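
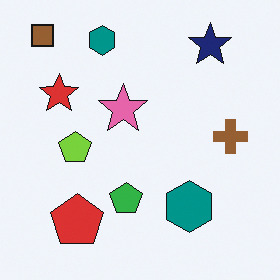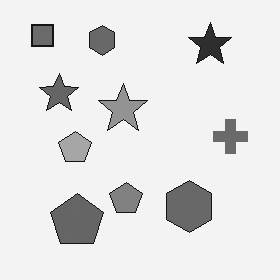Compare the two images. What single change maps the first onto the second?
The image was converted to grayscale.

All color is removed — every shape is now a shade of grey.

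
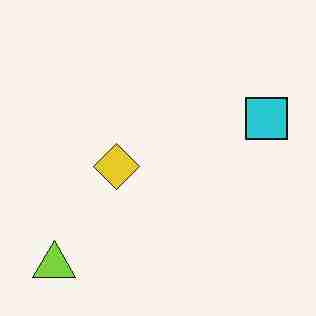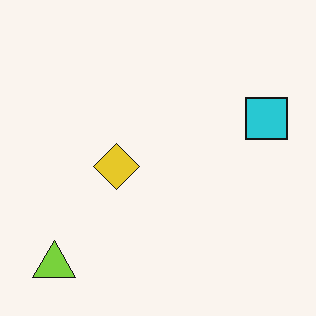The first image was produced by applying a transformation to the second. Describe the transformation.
The transformation is: degraded with heavy JPEG compression.

Blocky 8×8 compression artifacts appear around shape edges and the flat background shows ringing — characteristic JPEG degradation.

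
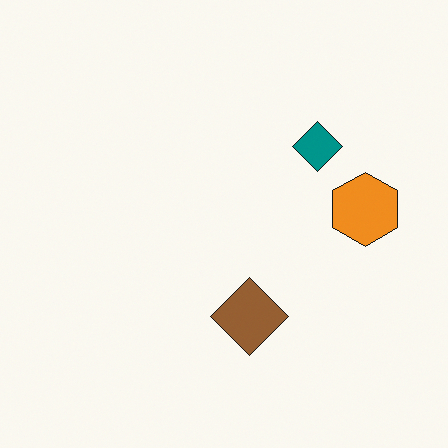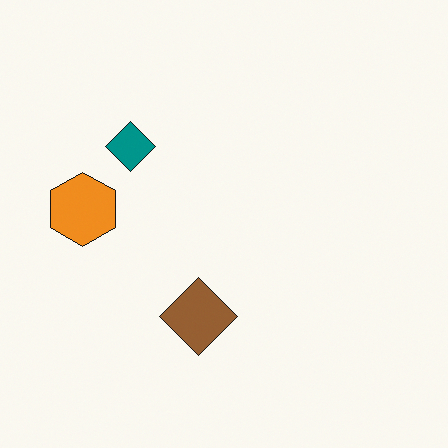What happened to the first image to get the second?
This is the original image flipped horizontally (left ↔ right).

The orange hexagon is in the right of the first image and the left of the second — shapes on opposite sides of the vertical midline have swapped in a mirror flip.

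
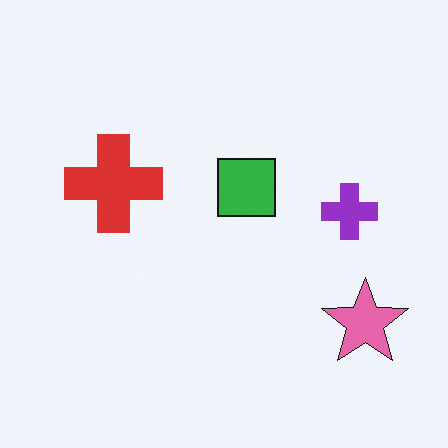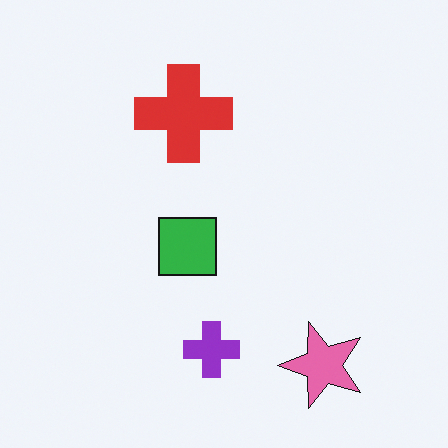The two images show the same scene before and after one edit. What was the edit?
The second image is the first transposed (reflected across the top-left ↔ bottom-right diagonal).

Shapes have swapped their row and column positions — what was in the top-right is now in the bottom-left — a diagonal reflection.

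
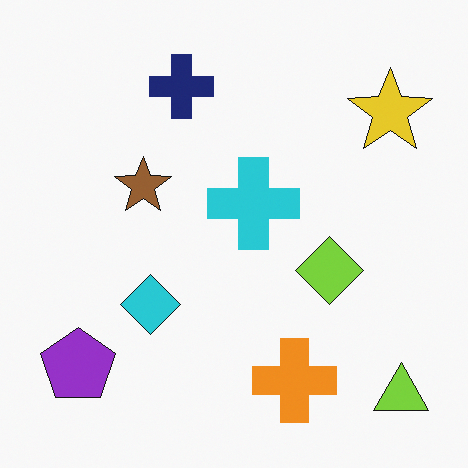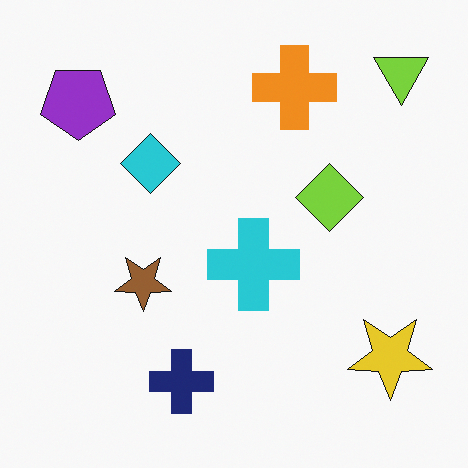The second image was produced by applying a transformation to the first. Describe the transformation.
Flipped vertically (top ↔ bottom).

The lime triangle is in the bottom-right of the first image and the top-right of the second — shapes on opposite sides of the horizontal midline have swapped in a mirror flip.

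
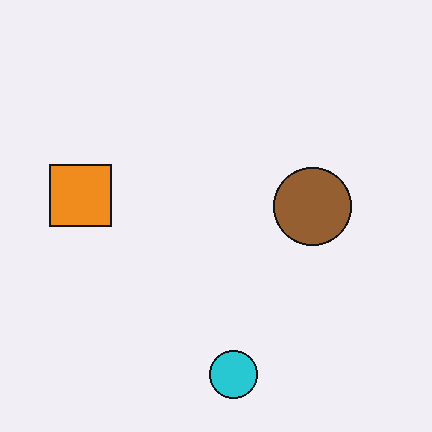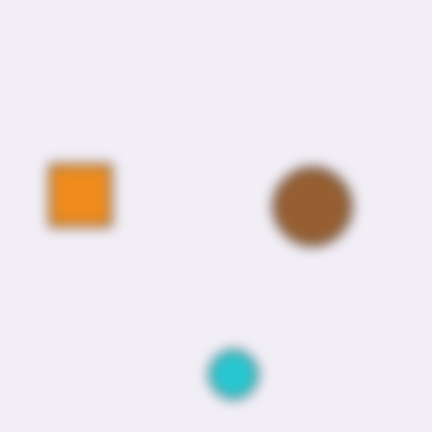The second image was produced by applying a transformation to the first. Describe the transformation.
It was strongly gaussian-blurred.

Shape edges and outlines are uniformly softened across the whole image.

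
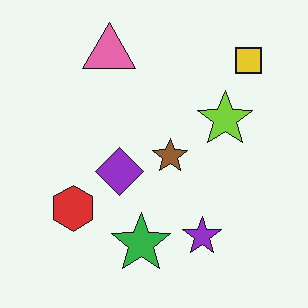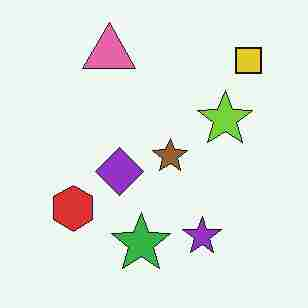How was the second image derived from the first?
It was degraded with heavy JPEG compression.

Blocky 8×8 compression artifacts appear around shape edges and the flat background shows ringing — characteristic JPEG degradation.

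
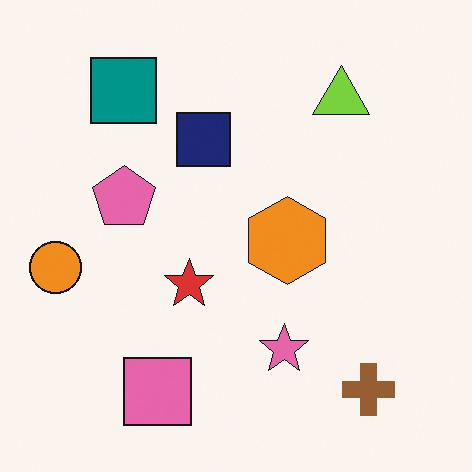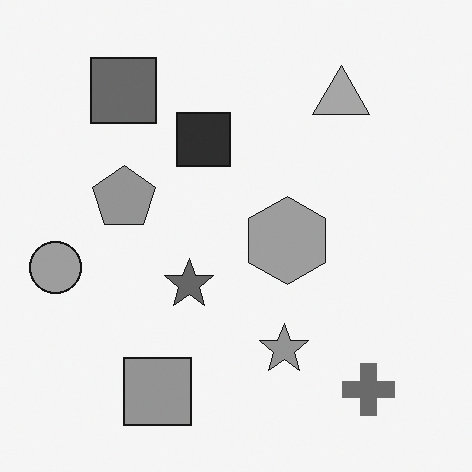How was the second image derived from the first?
The image was converted to grayscale.

All color is removed — every shape is now a shade of grey.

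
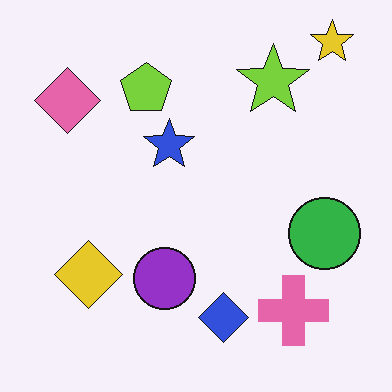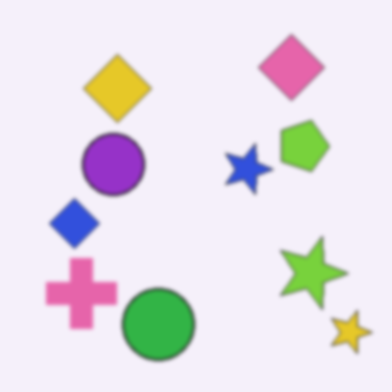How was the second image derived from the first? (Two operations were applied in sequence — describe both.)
Rotated 90° clockwise, then given a subtle gaussian blur.

The yellow star sits in the top-right of the first image and the bottom-right of the second — consistent with a whole-image 90° clockwise rotation. Shape edges and outlines are uniformly softened across the whole image.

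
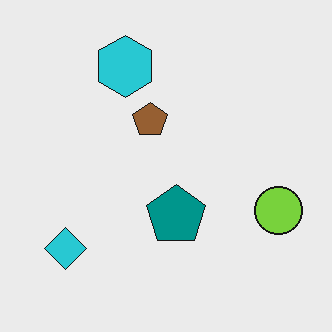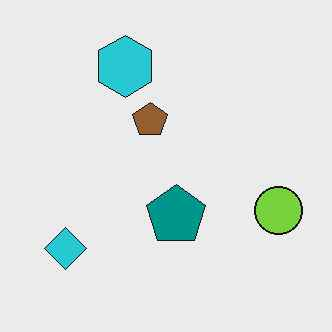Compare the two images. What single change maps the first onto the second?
Given moderate JPEG compression.

Blocky 8×8 compression artifacts appear around shape edges and the flat background shows ringing — characteristic JPEG degradation.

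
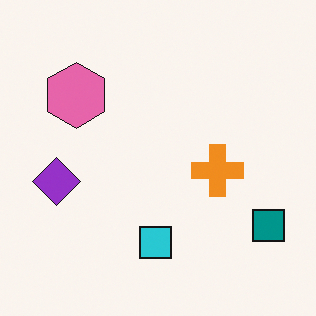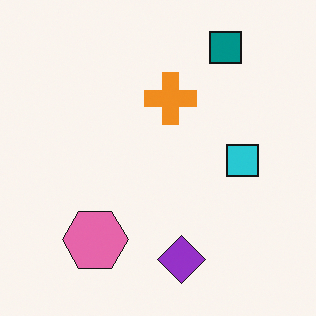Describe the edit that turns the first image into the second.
It was rotated 90° counter-clockwise.

The teal square sits in the bottom-right of the first image and the top-right of the second — consistent with a whole-image 90° counter-clockwise rotation.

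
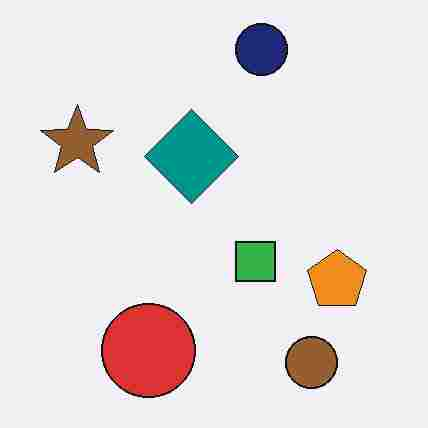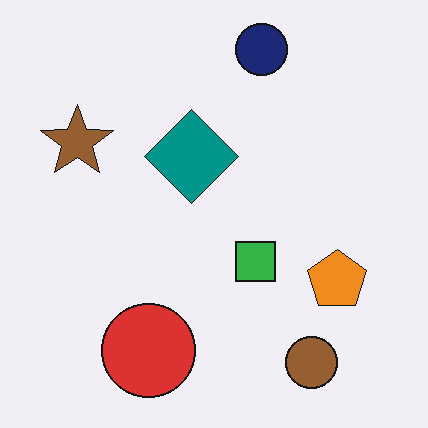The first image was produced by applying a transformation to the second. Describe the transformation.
It was degraded with heavy JPEG compression.

Blocky 8×8 compression artifacts appear around shape edges and the flat background shows ringing — characteristic JPEG degradation.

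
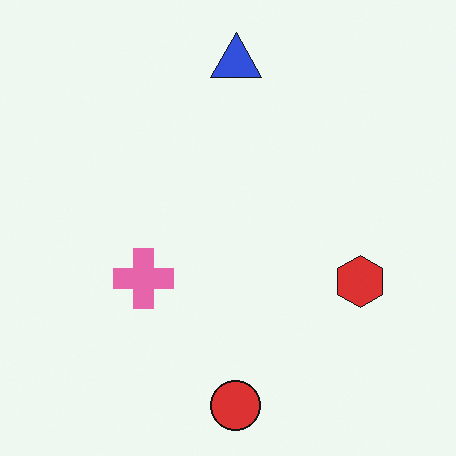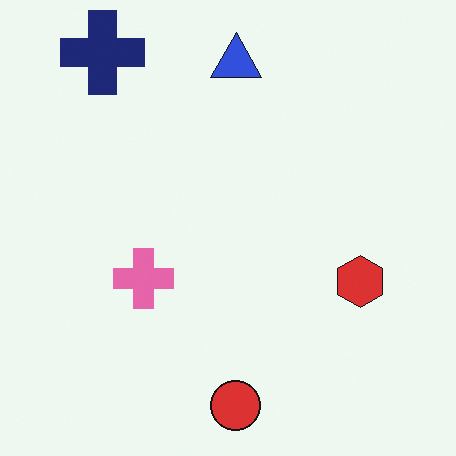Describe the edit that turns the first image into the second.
This is the original image overlaid with an additional navy cross.

A navy cross appears in the second image that is absent from the first.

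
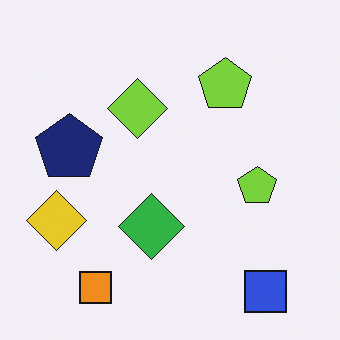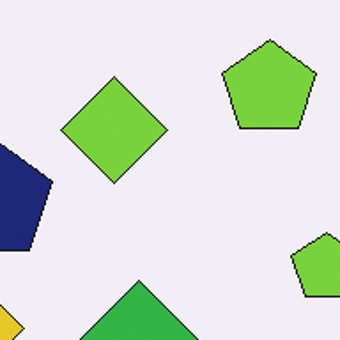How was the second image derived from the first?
Cropped tightly and scaled back up.

The visible shapes are larger and the field of view is narrower; shapes near the original edges may be partly or wholly outside the frame — a crop-and-rescale.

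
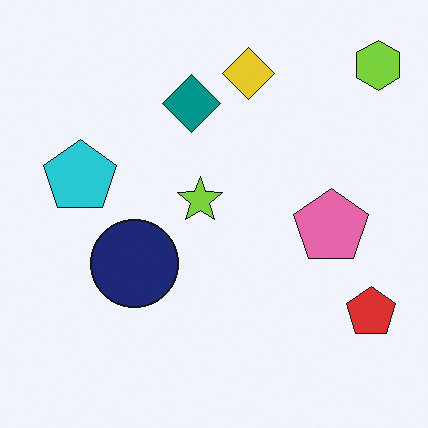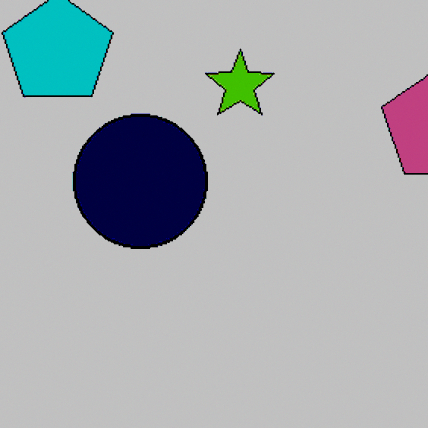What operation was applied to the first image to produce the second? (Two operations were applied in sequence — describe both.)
The transformation is: cropped slightly and scaled back up, then heavily posterized to just a handful of flat colors.

The visible shapes are larger and the field of view is narrower; shapes near the original edges may be partly or wholly outside the frame — a crop-and-rescale. Each flat color has snapped to a coarser quantized level — most visibly, the near-white background has dropped to a flat grey.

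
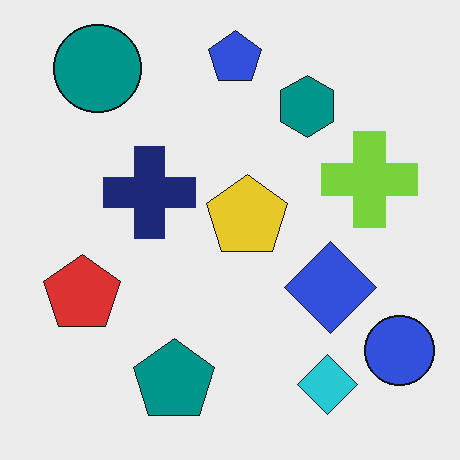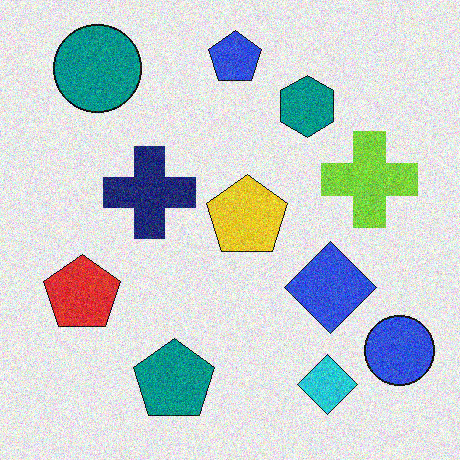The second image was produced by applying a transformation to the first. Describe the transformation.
The second image is the first degraded with moderate additive noise.

Random speckle covers the whole image, including the flat background.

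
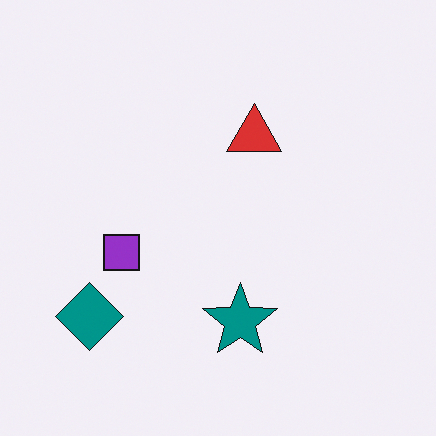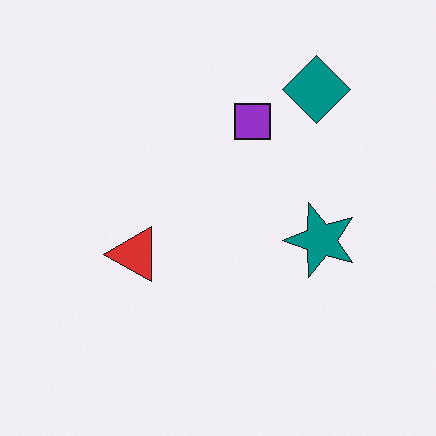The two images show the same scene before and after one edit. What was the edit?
The second image is the first transposed (reflected across the top-left ↔ bottom-right diagonal).

Shapes have swapped their row and column positions — what was in the top-right is now in the bottom-left — a diagonal reflection.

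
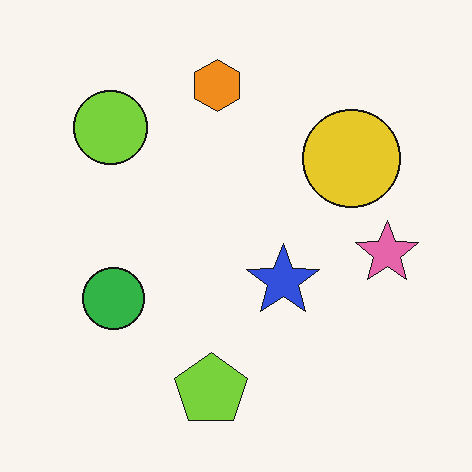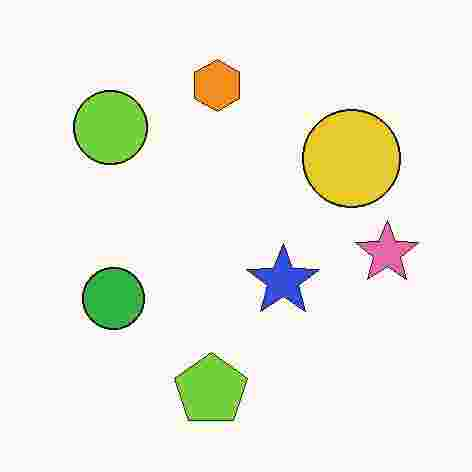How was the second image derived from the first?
The image was degraded with heavy JPEG compression.

Blocky 8×8 compression artifacts appear around shape edges and the flat background shows ringing — characteristic JPEG degradation.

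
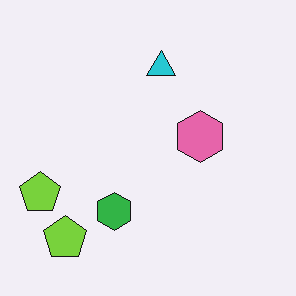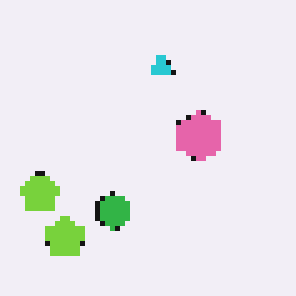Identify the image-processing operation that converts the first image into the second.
The image was lightly pixelated (a mild mosaic effect).

Shapes are reduced to large square blocks; fine edges and outlines are lost — a downscale-then-upscale (mosaic) effect.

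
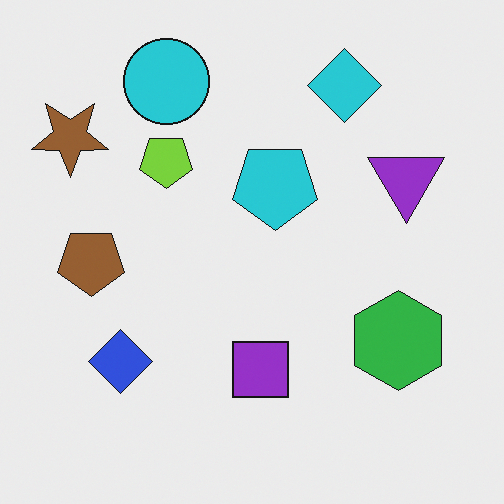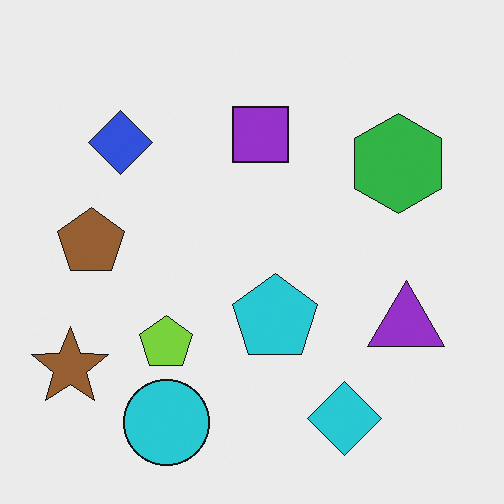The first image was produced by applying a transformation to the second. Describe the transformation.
It was flipped vertically (top ↔ bottom).

The cyan circle is in the bottom-left of the second image and the top-left of the first — shapes on opposite sides of the horizontal midline have swapped in a mirror flip.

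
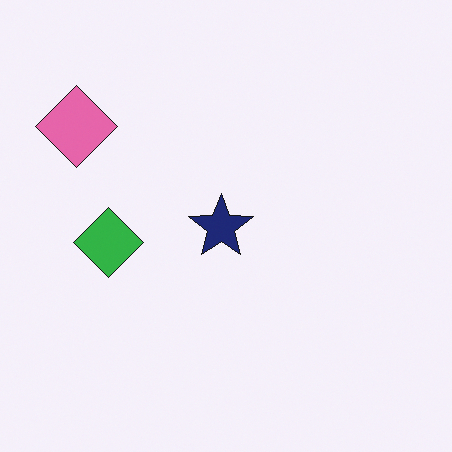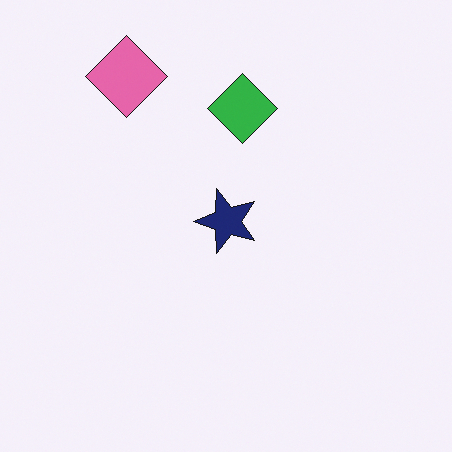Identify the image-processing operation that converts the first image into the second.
Transposed (reflected across the top-left ↔ bottom-right diagonal).

Shapes have swapped their row and column positions — what was in the top-right is now in the bottom-left — a diagonal reflection.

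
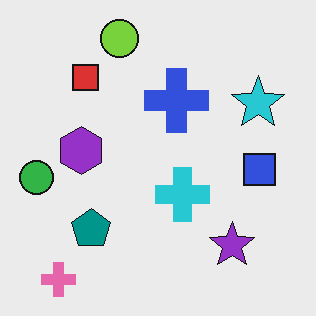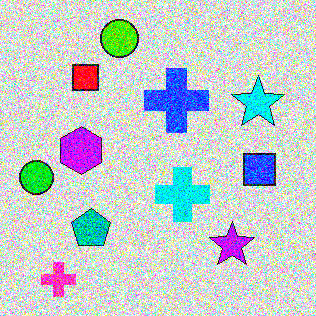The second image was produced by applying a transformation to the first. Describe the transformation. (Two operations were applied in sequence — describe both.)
The image was degraded with strong gaussian noise, then made much more vivid (saturation change).

Random speckle covers the whole image, including the flat background. All colors are more vivid — a global saturation change.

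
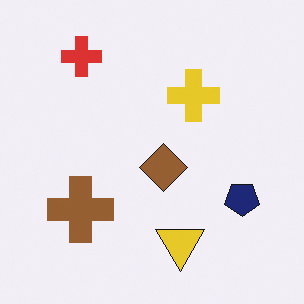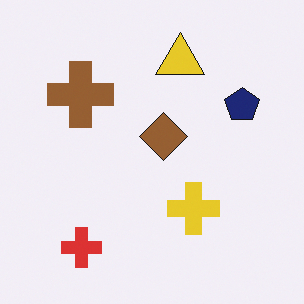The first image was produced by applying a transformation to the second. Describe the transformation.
The image was flipped vertically (top ↔ bottom).

The red cross is in the bottom-left of the second image and the top-left of the first — shapes on opposite sides of the horizontal midline have swapped in a mirror flip.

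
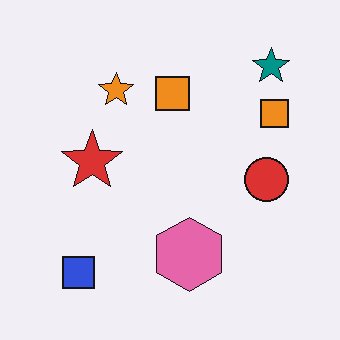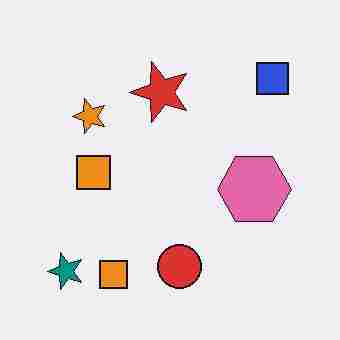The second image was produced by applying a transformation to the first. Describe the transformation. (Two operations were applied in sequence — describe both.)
Transposed (reflected across the top-left ↔ bottom-right diagonal), then heavily JPEG-compressed with obvious blocking artifacts.

Shapes have swapped their row and column positions — what was in the top-right is now in the bottom-left — a diagonal reflection. Blocky 8×8 compression artifacts appear around shape edges and the flat background shows ringing — characteristic JPEG degradation.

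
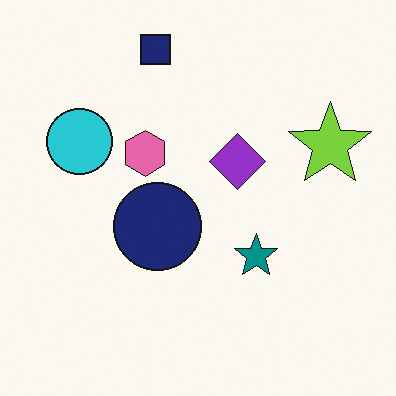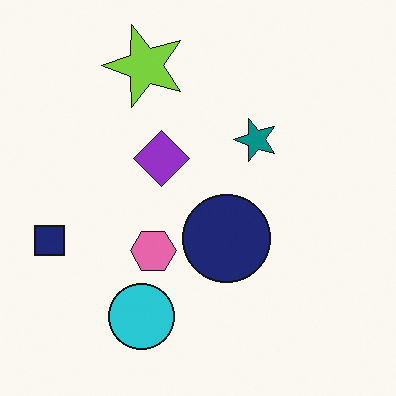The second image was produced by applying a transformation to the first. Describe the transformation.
This is the original image rotated 90° counter-clockwise.

The navy square sits in the top of the first image and the left of the second — consistent with a whole-image 90° counter-clockwise rotation.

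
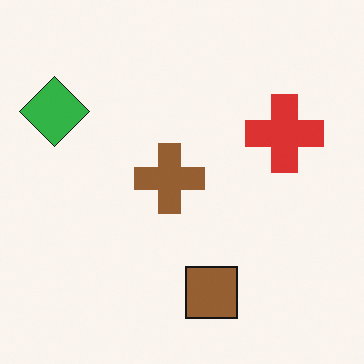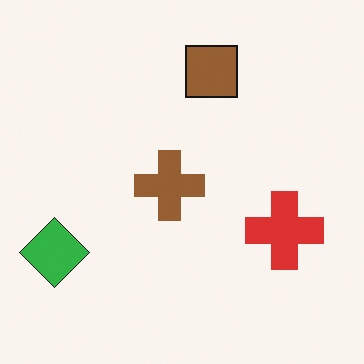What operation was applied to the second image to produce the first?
The first image is the second flipped vertically (top ↔ bottom).

The brown square is in the top of the second image and the bottom of the first — shapes on opposite sides of the horizontal midline have swapped in a mirror flip.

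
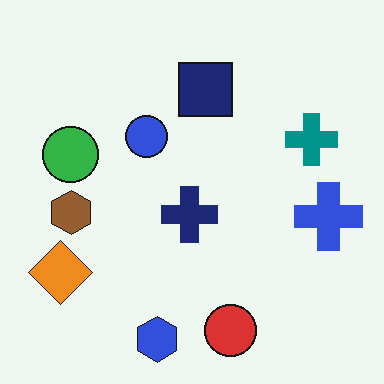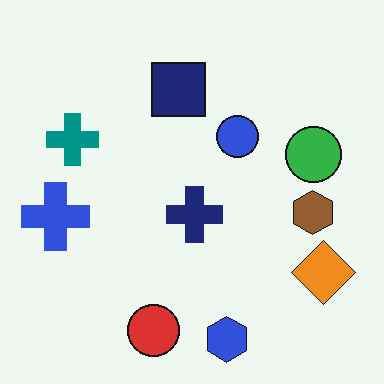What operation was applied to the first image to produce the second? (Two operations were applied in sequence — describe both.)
The image was flipped horizontally (left ↔ right), then JPEG-compressed with visible artifacts.

The blue cross is in the right of the first image and the left of the second — shapes on opposite sides of the vertical midline have swapped in a mirror flip. Blocky 8×8 compression artifacts appear around shape edges and the flat background shows ringing — characteristic JPEG degradation.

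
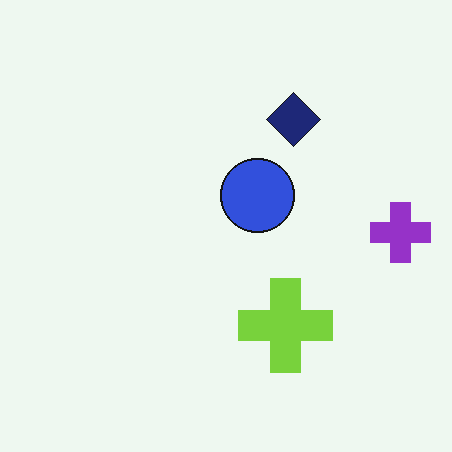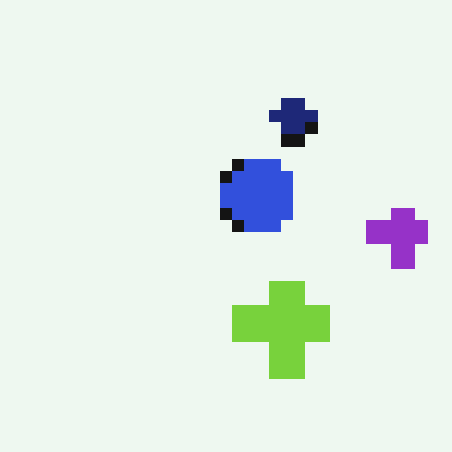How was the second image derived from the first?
This is the original image coarsely pixelated.

Shapes are reduced to large square blocks; fine edges and outlines are lost — a downscale-then-upscale (mosaic) effect.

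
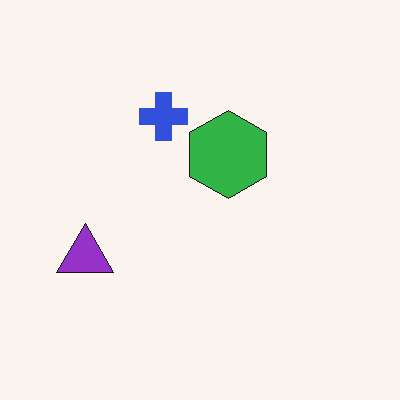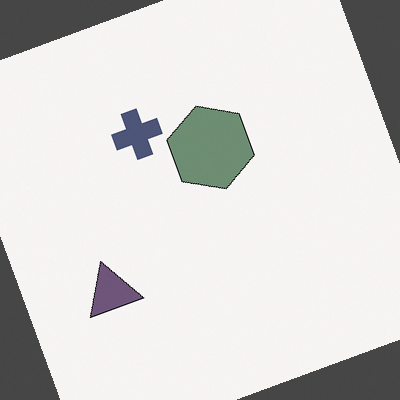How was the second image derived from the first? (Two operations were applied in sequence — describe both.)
The transformation is: rotated counter-clockwise by a clearly visible amount, then heavily desaturated.

Every shape is tilted by the same angle and the image corners show triangular fill wedges — a whole-image rotation by a non-right angle. All colors are more muted and greyish — a global saturation change.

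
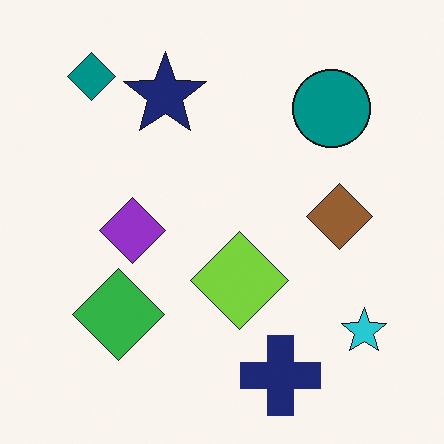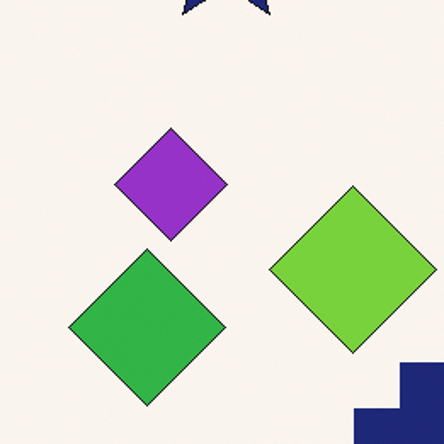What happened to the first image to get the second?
This is the original image cropped tightly and scaled back up.

The visible shapes are larger and the field of view is narrower; shapes near the original edges may be partly or wholly outside the frame — a crop-and-rescale.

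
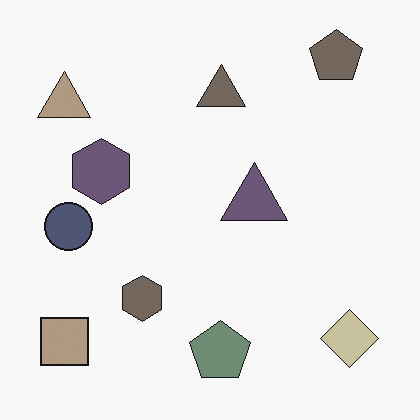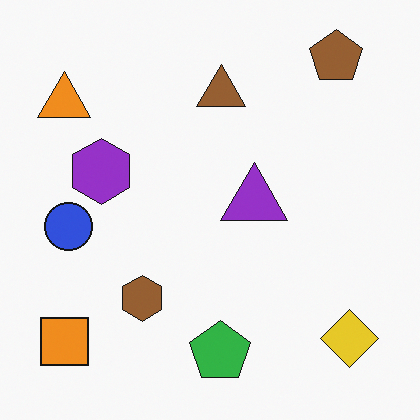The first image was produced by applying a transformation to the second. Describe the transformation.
The transformation is: heavily desaturated.

All colors are more muted and greyish — a global saturation change.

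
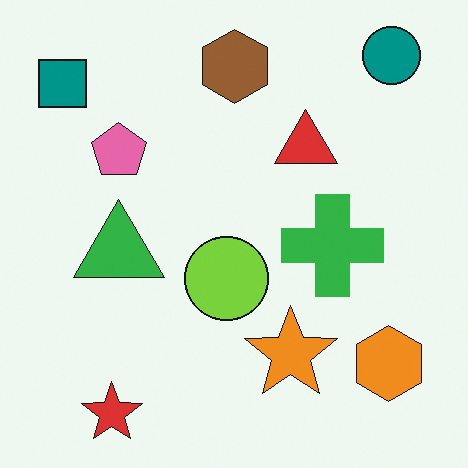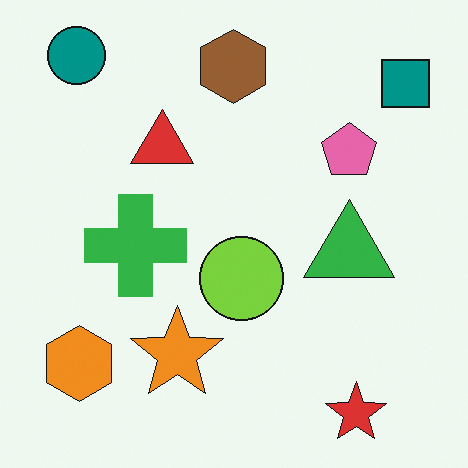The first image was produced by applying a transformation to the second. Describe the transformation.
The image was flipped horizontally (left ↔ right).

The teal square is in the top-right of the second image and the top-left of the first — shapes on opposite sides of the vertical midline have swapped in a mirror flip.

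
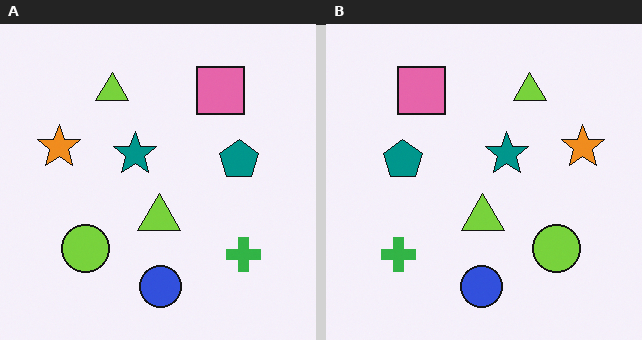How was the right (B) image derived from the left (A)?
This is the original image flipped horizontally (left ↔ right).

The orange star is in the left of the left (A) image and the right of the right (B) — shapes on opposite sides of the vertical midline have swapped in a mirror flip.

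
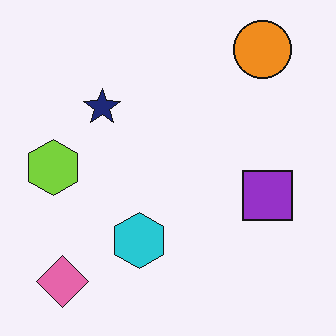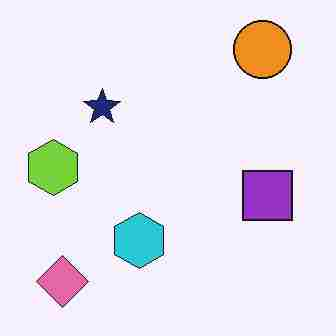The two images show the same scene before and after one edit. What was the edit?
It was heavily JPEG-compressed with obvious blocking artifacts.

Blocky 8×8 compression artifacts appear around shape edges and the flat background shows ringing — characteristic JPEG degradation.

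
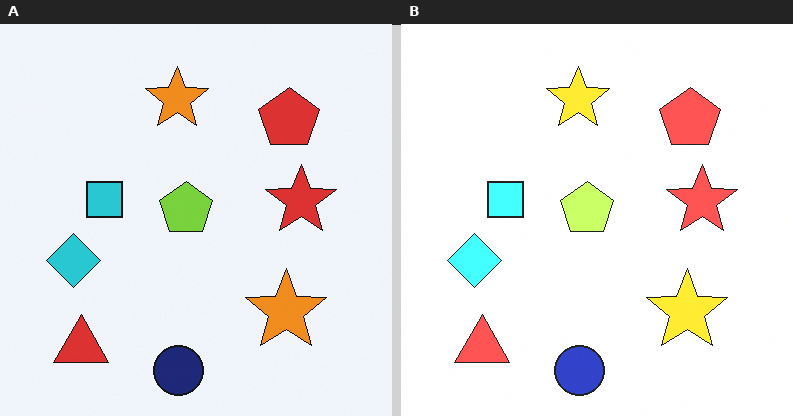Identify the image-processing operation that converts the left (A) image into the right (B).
The transformation is: brightened a lot.

Every pixel — background and shapes alike — is uniformly brightened.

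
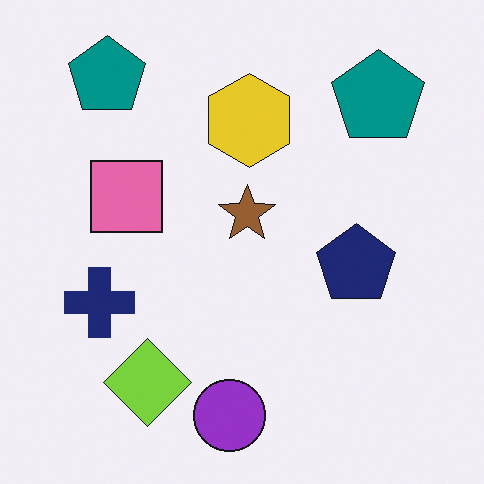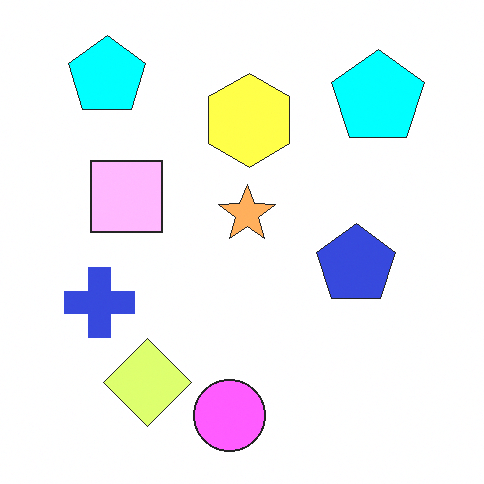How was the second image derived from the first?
It was noticeably brightened.

Every pixel — background and shapes alike — is uniformly brightened.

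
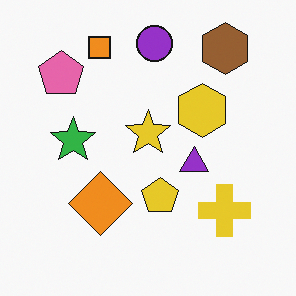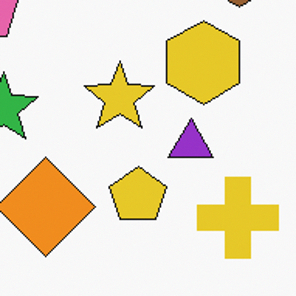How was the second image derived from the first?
Cropped slightly and scaled back up.

The visible shapes are larger and the field of view is narrower; shapes near the original edges may be partly or wholly outside the frame — a crop-and-rescale.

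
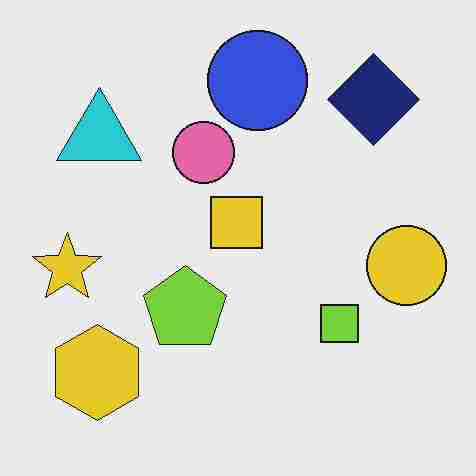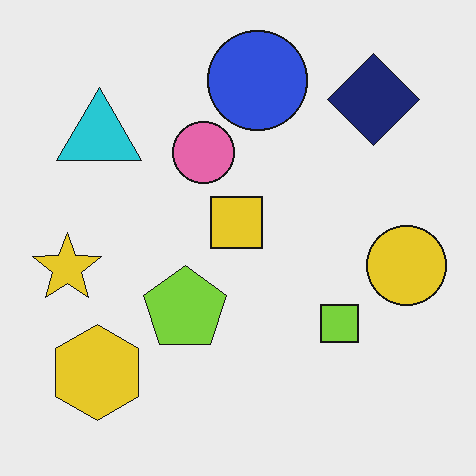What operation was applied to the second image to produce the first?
Degraded with heavy JPEG compression.

Blocky 8×8 compression artifacts appear around shape edges and the flat background shows ringing — characteristic JPEG degradation.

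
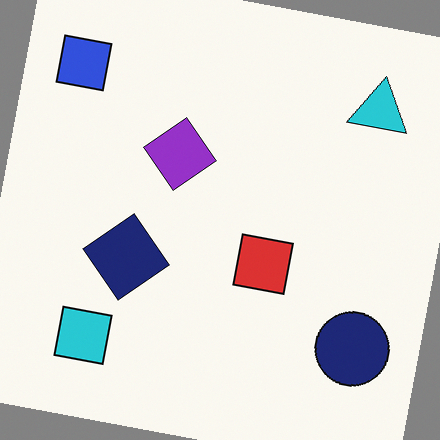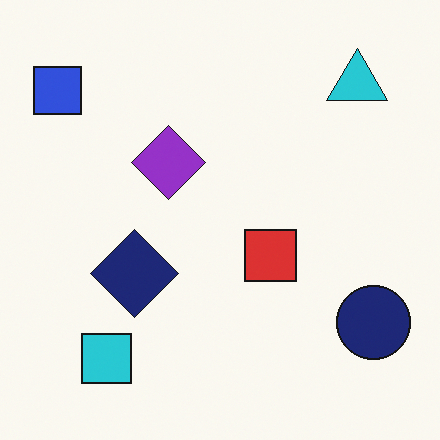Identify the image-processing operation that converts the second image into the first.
The image was rotated clockwise by a slight angle.

Every shape is tilted by the same angle and the image corners show triangular fill wedges — a whole-image rotation by a non-right angle.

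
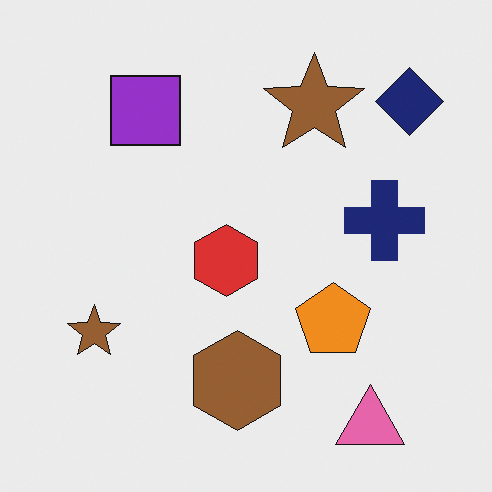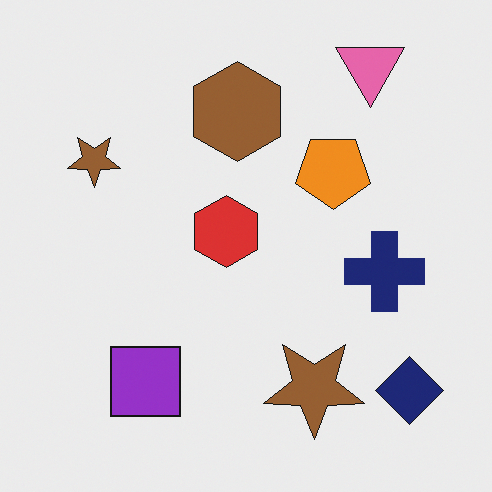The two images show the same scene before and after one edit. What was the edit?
The transformation is: flipped vertically (top ↔ bottom).

The pink triangle is in the bottom-right of the first image and the top-right of the second — shapes on opposite sides of the horizontal midline have swapped in a mirror flip.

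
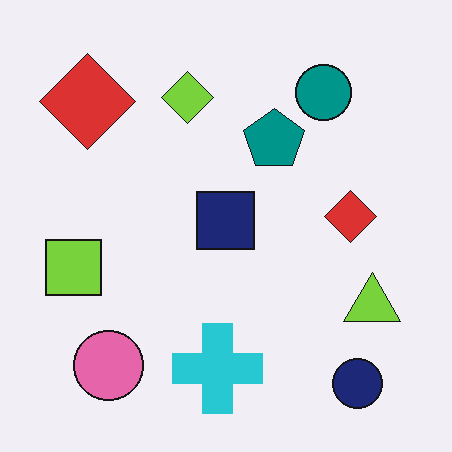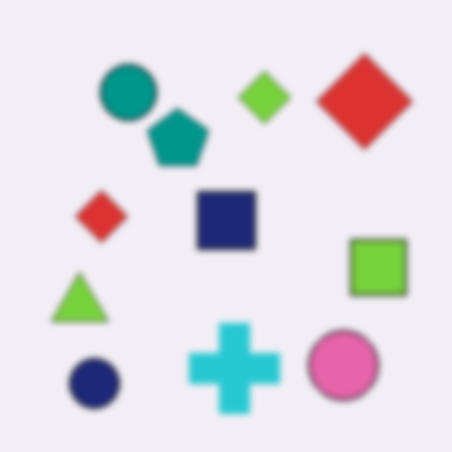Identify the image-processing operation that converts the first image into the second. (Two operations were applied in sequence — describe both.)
The transformation is: flipped horizontally (left ↔ right), then moderately blurred.

The lime square is in the left of the first image and the right of the second — shapes on opposite sides of the vertical midline have swapped in a mirror flip. Shape edges and outlines are uniformly softened across the whole image.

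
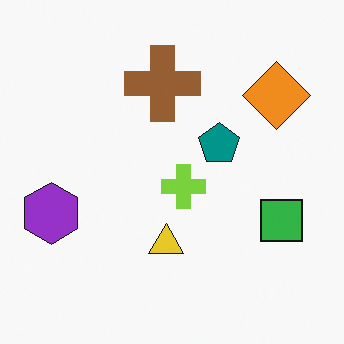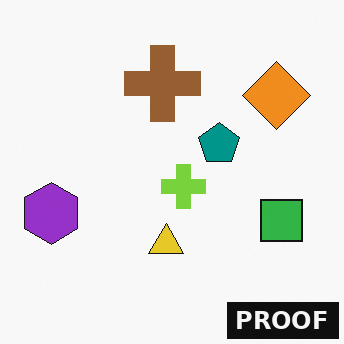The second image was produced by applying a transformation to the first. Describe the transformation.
The image was watermarked with the text "PROOF" in the lower-right corner.

A dark label reading "PROOF" appears in the lower-right corner.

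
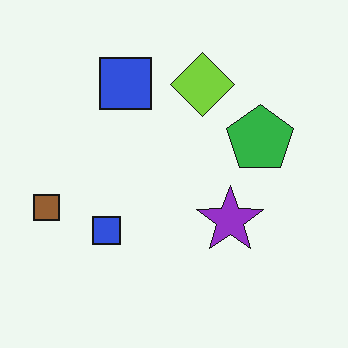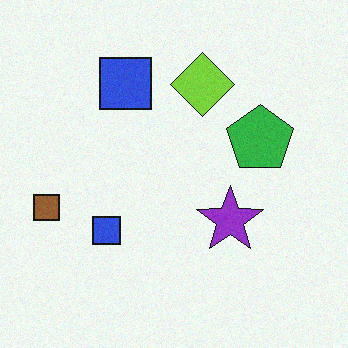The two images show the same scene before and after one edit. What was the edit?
It was degraded with light additive noise.

Random speckle covers the whole image, including the flat background.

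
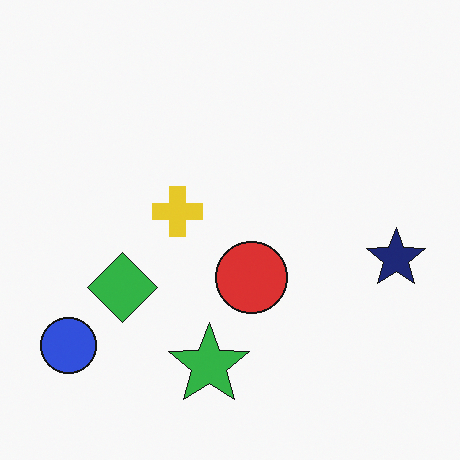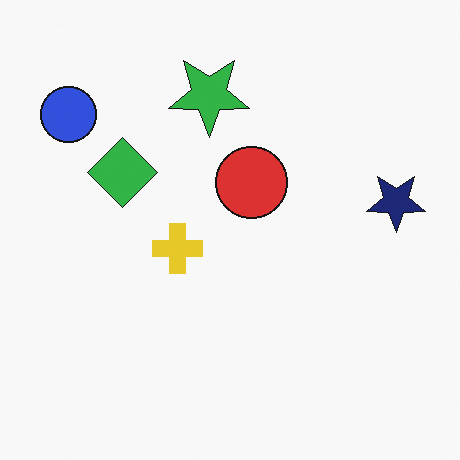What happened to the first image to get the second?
It was flipped vertically (top ↔ bottom).

The green star is in the bottom of the first image and the top of the second — shapes on opposite sides of the horizontal midline have swapped in a mirror flip.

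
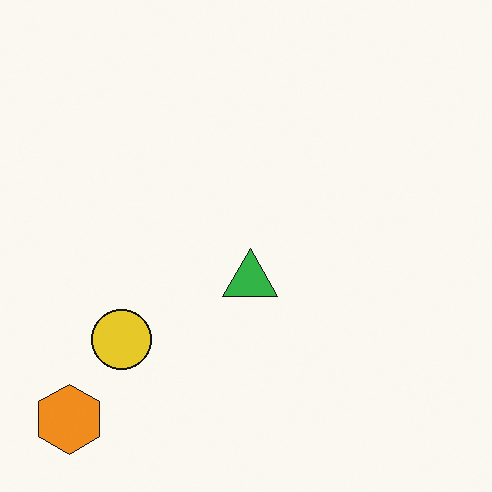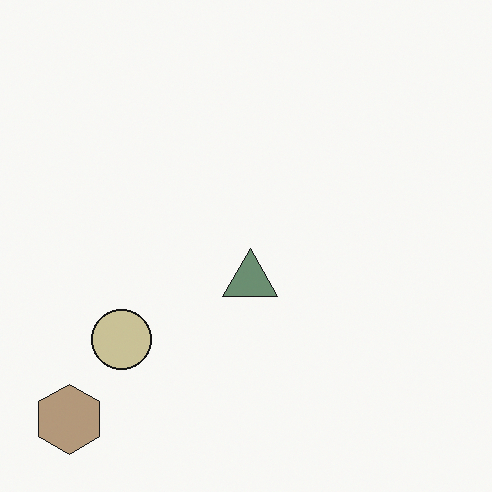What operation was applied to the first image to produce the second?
The image was made much more muted (saturation change).

All colors are more muted and greyish — a global saturation change.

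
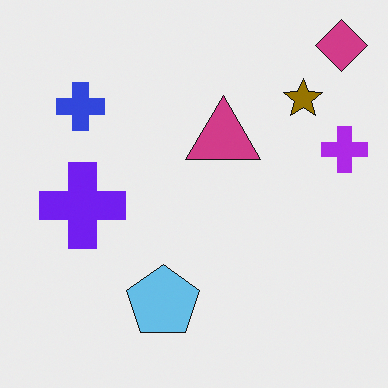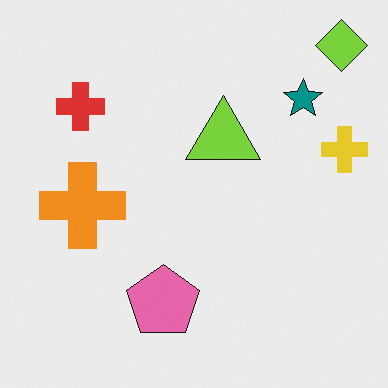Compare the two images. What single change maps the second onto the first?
The transformation is: hue-shifted by a large amount.

Every shape's color has rotated by the same amount around the hue wheel — a uniform hue shift.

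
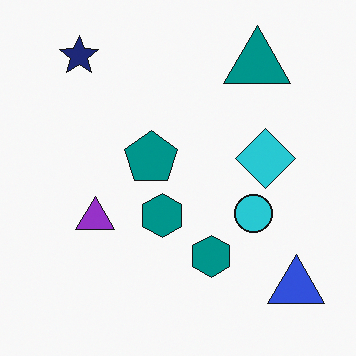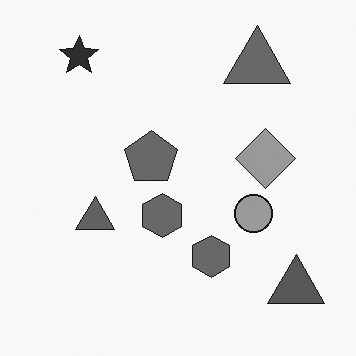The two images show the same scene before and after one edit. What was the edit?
The transformation is: converted to grayscale.

All color is removed — every shape is now a shade of grey.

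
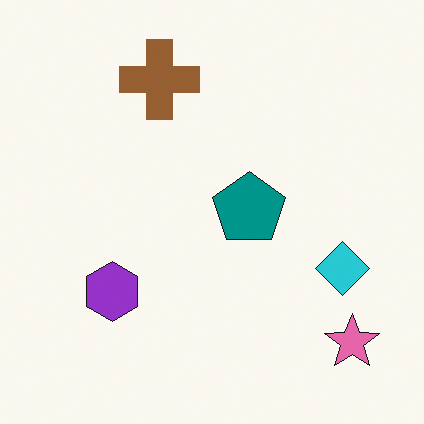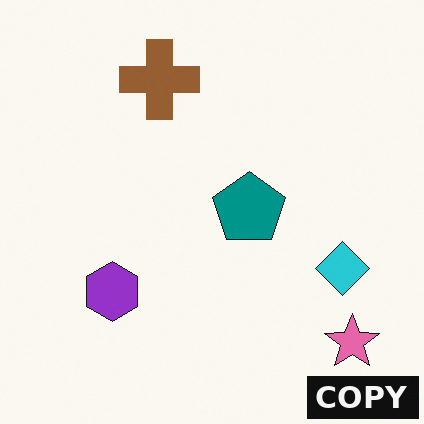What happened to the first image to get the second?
The image was watermarked with the text "COPY" in the lower-right corner.

A dark label reading "COPY" appears in the lower-right corner.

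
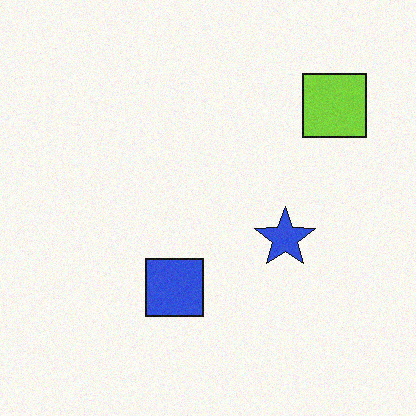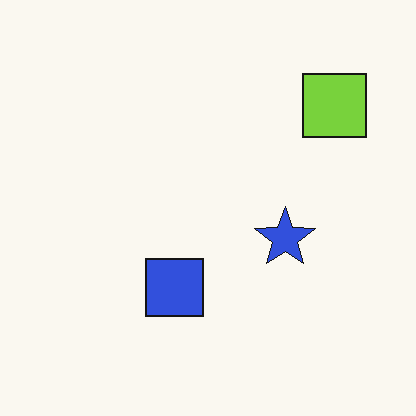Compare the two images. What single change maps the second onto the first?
Degraded with a light layer of grain.

Random speckle covers the whole image, including the flat background.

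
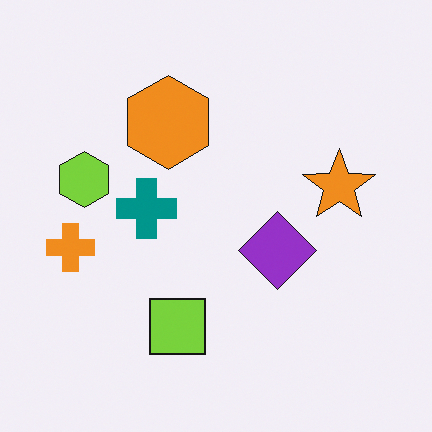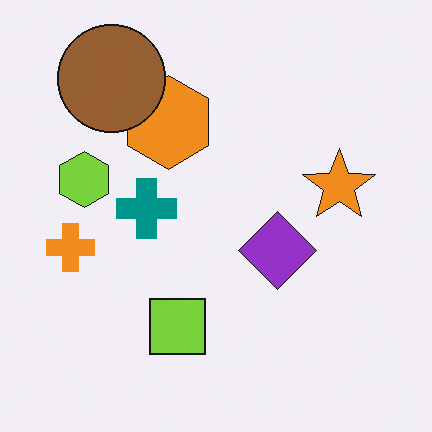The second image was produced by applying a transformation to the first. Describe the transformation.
The image was overlaid with an additional brown circle.

A brown circle appears in the second image that is absent from the first.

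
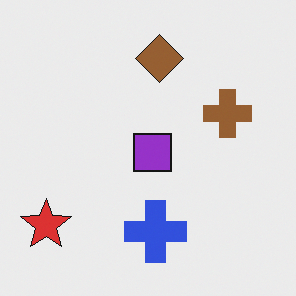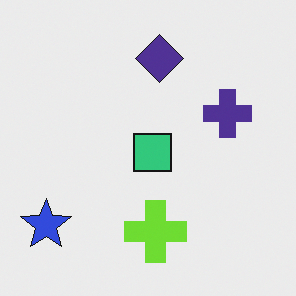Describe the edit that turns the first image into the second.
It was hue-shifted by a large amount.

Every shape's color has rotated by the same amount around the hue wheel — a uniform hue shift.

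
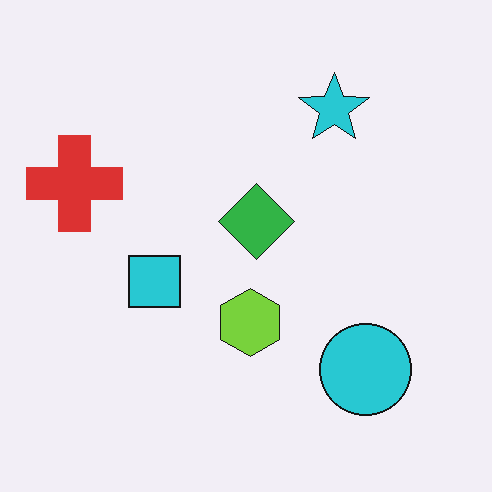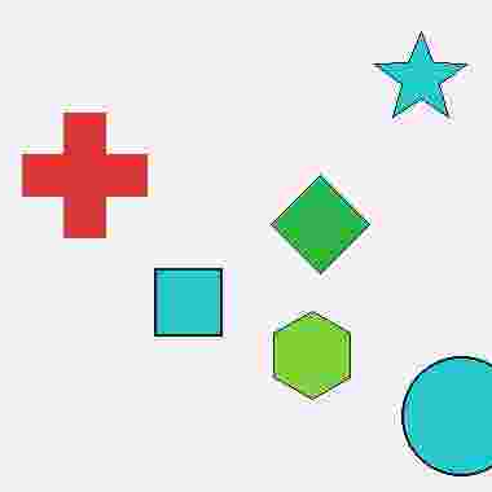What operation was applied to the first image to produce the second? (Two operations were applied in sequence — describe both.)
Degraded with heavy JPEG compression, then cropped slightly and scaled back up.

Blocky 8×8 compression artifacts appear around shape edges and the flat background shows ringing — characteristic JPEG degradation. The visible shapes are larger and the field of view is narrower; shapes near the original edges may be partly or wholly outside the frame — a crop-and-rescale.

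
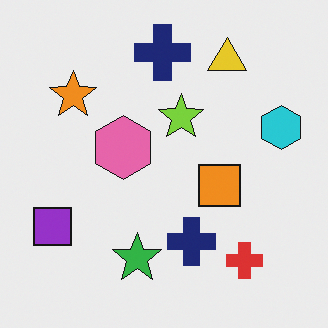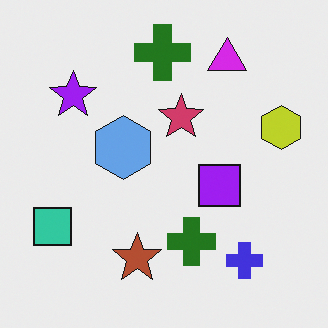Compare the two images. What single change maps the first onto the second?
It was hue-shifted by a large amount.

Every shape's color has rotated by the same amount around the hue wheel — a uniform hue shift.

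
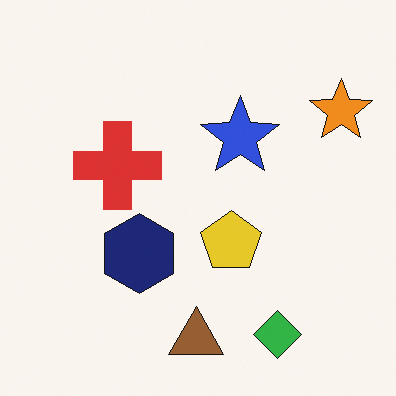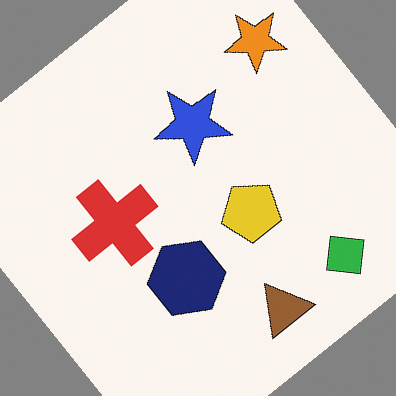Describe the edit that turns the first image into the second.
The image was rotated counter-clockwise by a large amount — several tens of degrees.

Every shape is tilted by the same angle and the image corners show triangular fill wedges — a whole-image rotation by a non-right angle.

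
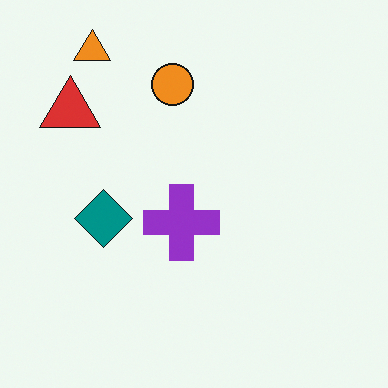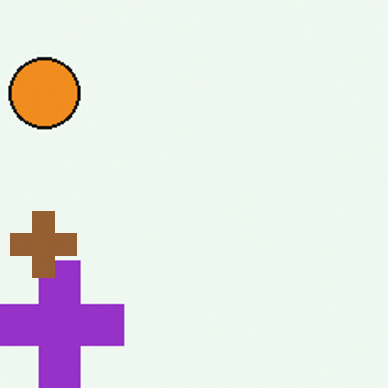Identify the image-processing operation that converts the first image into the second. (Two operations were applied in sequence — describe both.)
Cropped tightly and scaled back up, then overlaid with an additional brown cross.

The visible shapes are larger and the field of view is narrower; shapes near the original edges may be partly or wholly outside the frame — a crop-and-rescale. A brown cross appears in the second image that is absent from the first.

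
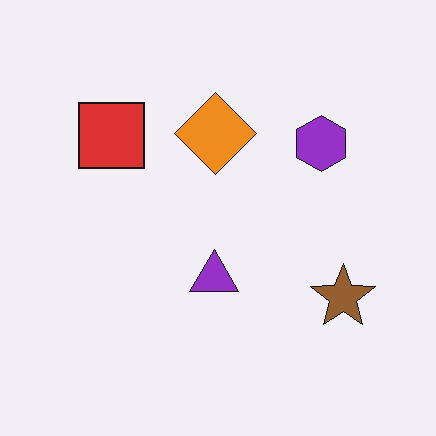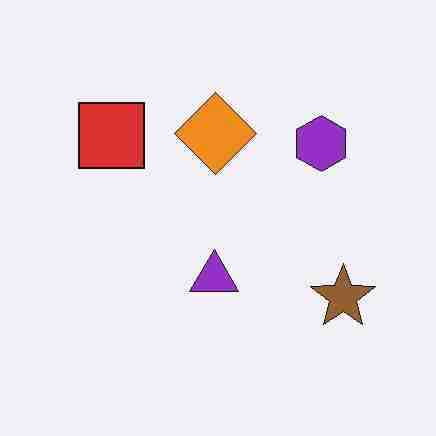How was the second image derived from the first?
The transformation is: degraded with heavy JPEG compression.

Blocky 8×8 compression artifacts appear around shape edges and the flat background shows ringing — characteristic JPEG degradation.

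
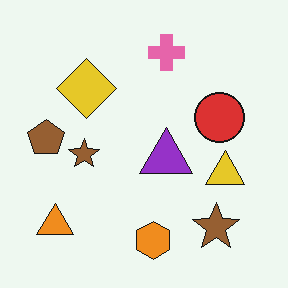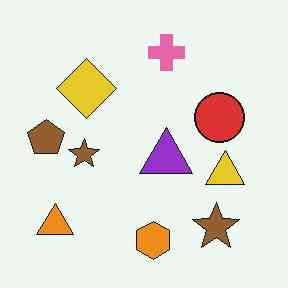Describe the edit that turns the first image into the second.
The image was JPEG-compressed with visible artifacts.

Blocky 8×8 compression artifacts appear around shape edges and the flat background shows ringing — characteristic JPEG degradation.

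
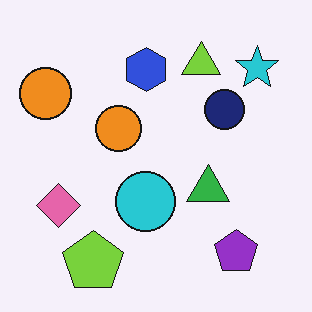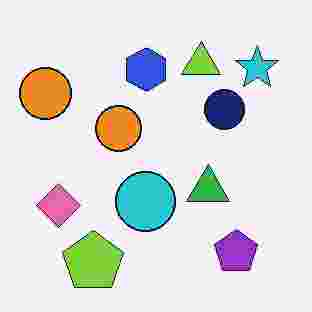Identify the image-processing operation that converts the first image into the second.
The second image is the first degraded with heavy JPEG compression.

Blocky 8×8 compression artifacts appear around shape edges and the flat background shows ringing — characteristic JPEG degradation.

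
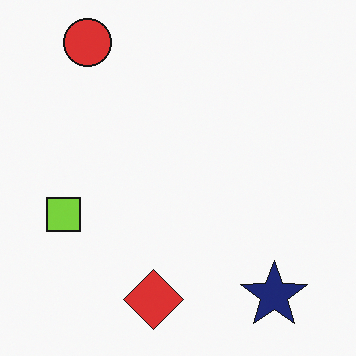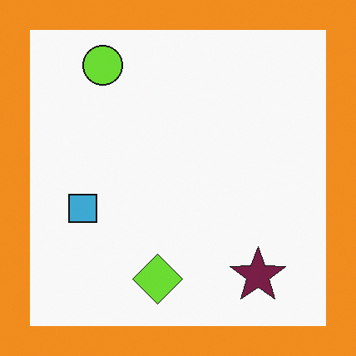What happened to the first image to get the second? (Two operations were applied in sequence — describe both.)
Hue-shifted noticeably, then framed with a orange border.

Every shape's color has rotated by the same amount around the hue wheel — a uniform hue shift. A solid orange frame runs around the edge of the second image, with the content slightly shrunk inside it.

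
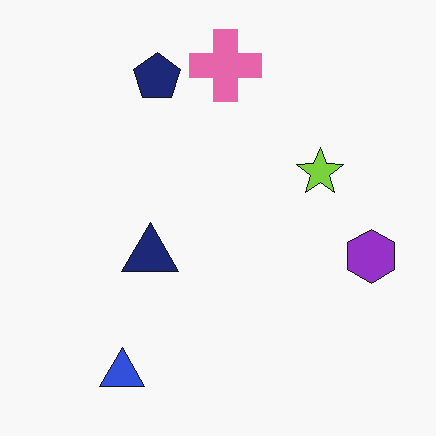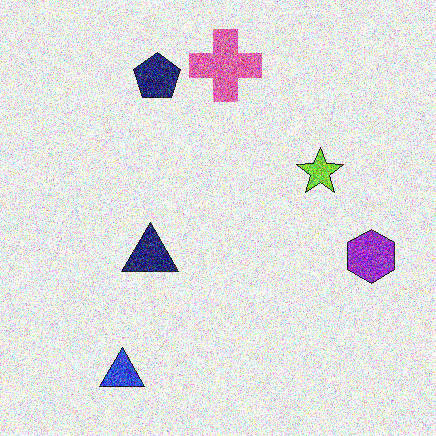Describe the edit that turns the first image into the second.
It was degraded with a thick layer of grain.

Random speckle covers the whole image, including the flat background.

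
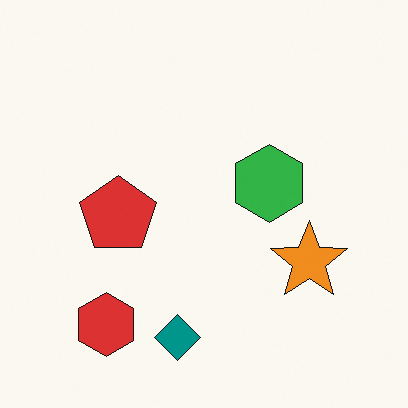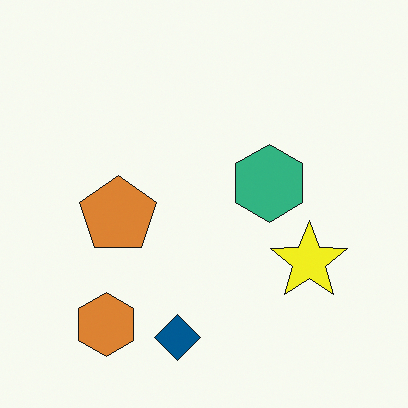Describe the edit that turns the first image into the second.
The second image is the first hue-shifted by a small amount.

Every shape's color has rotated by the same amount around the hue wheel — a uniform hue shift.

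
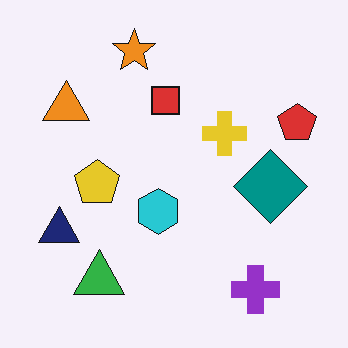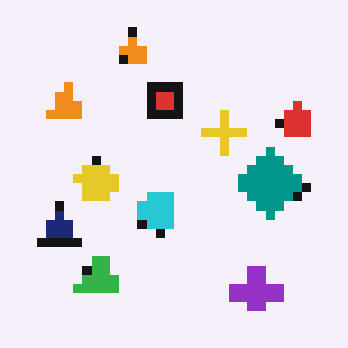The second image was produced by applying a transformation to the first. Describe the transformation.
The transformation is: coarsely pixelated.

Shapes are reduced to large square blocks; fine edges and outlines are lost — a downscale-then-upscale (mosaic) effect.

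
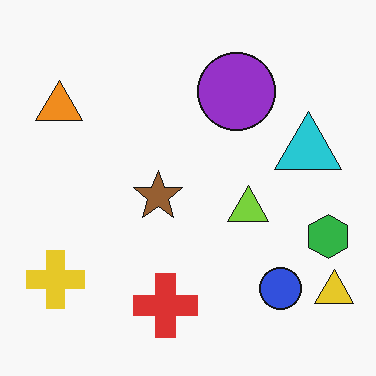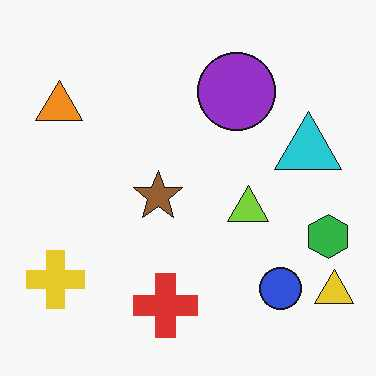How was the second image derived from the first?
The second image is the first JPEG-compressed with visible artifacts.

Blocky 8×8 compression artifacts appear around shape edges and the flat background shows ringing — characteristic JPEG degradation.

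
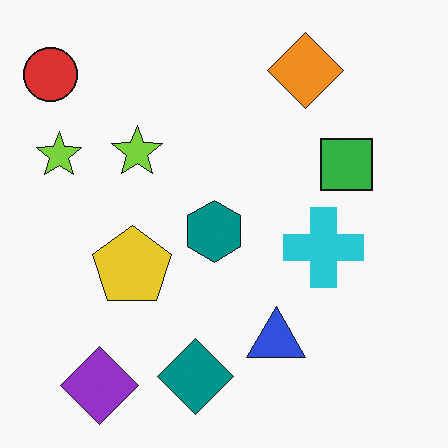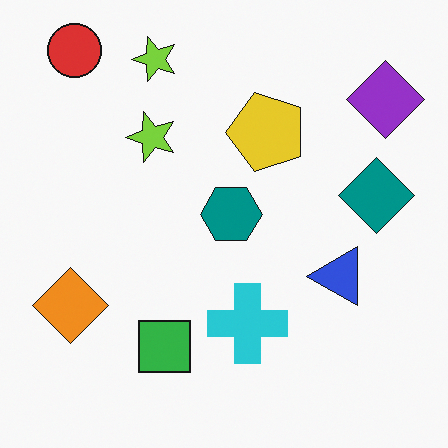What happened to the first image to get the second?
The image was transposed (reflected across the top-left ↔ bottom-right diagonal).

Shapes have swapped their row and column positions — what was in the top-right is now in the bottom-left — a diagonal reflection.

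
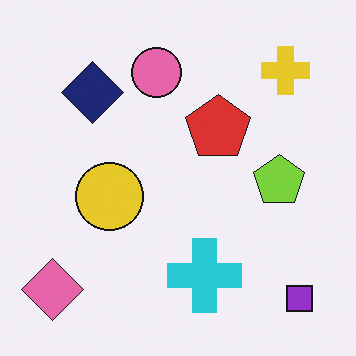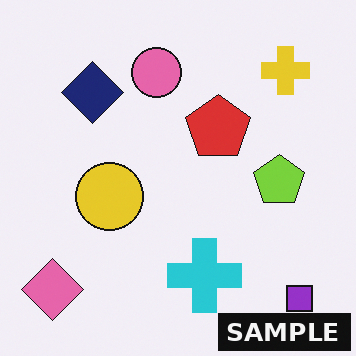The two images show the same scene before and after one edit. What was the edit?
The image was watermarked with the text "SAMPLE" in the lower-right corner.

A dark label reading "SAMPLE" appears in the lower-right corner.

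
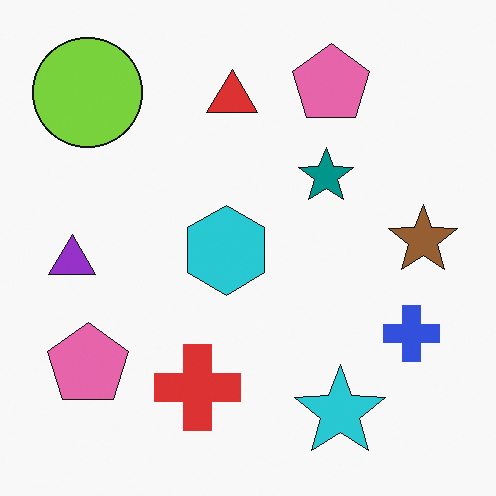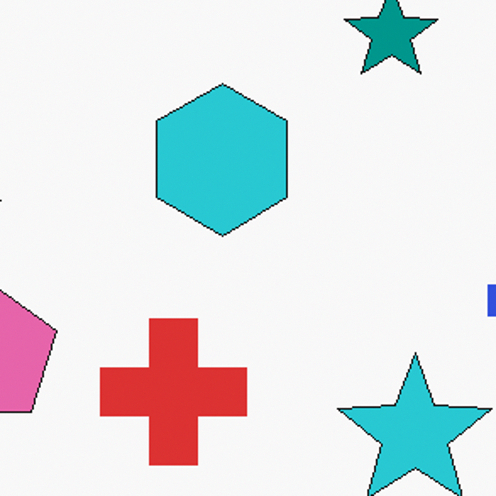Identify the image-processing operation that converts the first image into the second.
The second image is the first cropped to a noticeably smaller region and rescaled.

The visible shapes are larger and the field of view is narrower; shapes near the original edges may be partly or wholly outside the frame — a crop-and-rescale.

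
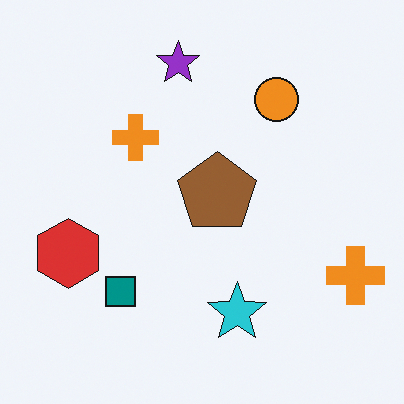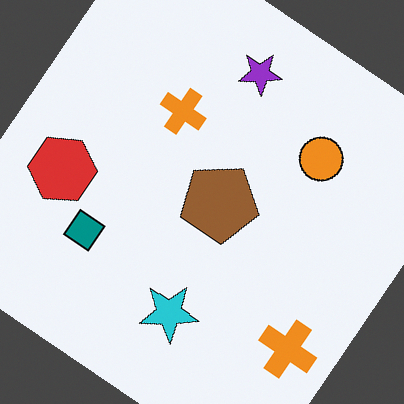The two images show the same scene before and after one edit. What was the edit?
The image was rotated clockwise by a large amount — several tens of degrees.

Every shape is tilted by the same angle and the image corners show triangular fill wedges — a whole-image rotation by a non-right angle.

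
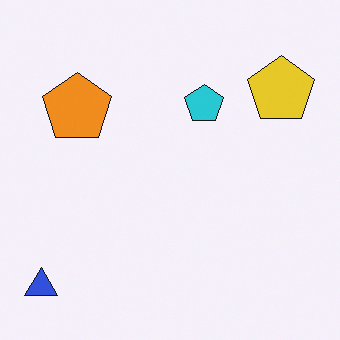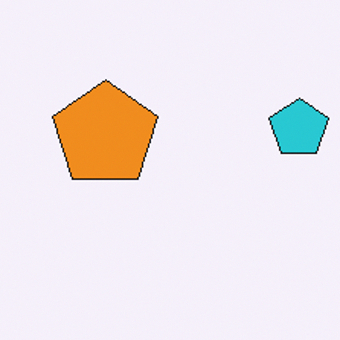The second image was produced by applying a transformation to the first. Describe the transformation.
This is the original image cropped to a modestly smaller region and rescaled.

The visible shapes are larger and the field of view is narrower; shapes near the original edges may be partly or wholly outside the frame — a crop-and-rescale.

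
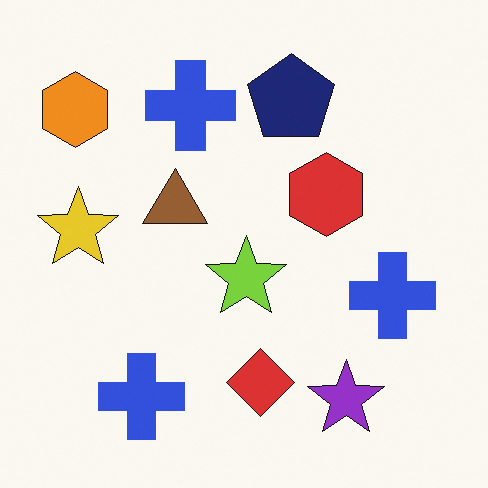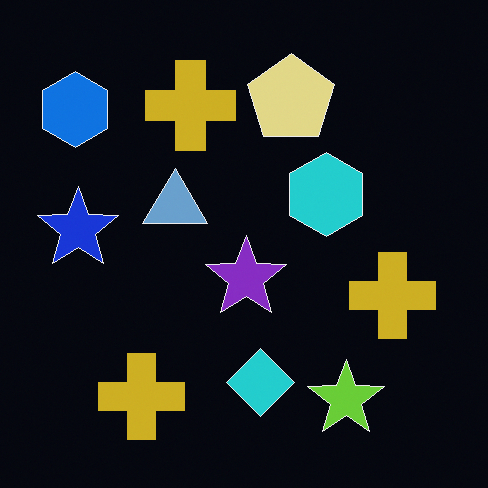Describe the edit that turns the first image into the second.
It was color-inverted (negative).

The light background has become dark and every shape's color is its complement — a photographic negative.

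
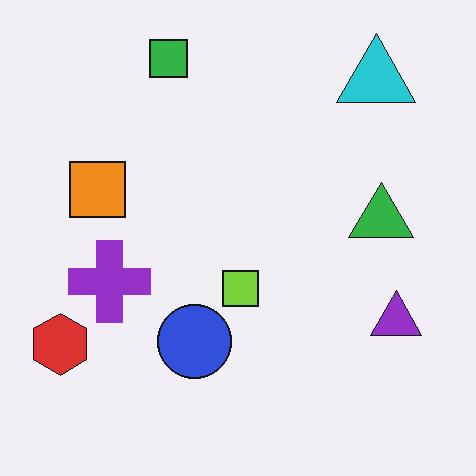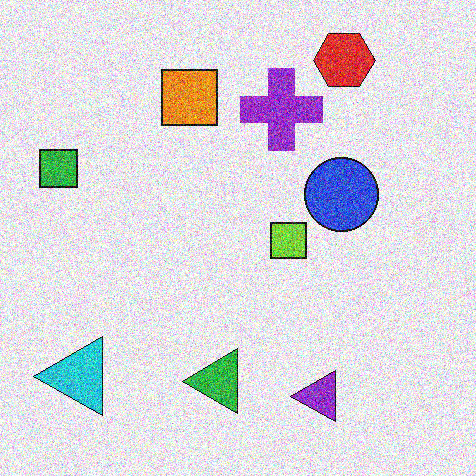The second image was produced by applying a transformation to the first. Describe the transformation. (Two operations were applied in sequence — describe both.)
This is the original image degraded with heavy additive noise, then transposed (reflected across the top-left ↔ bottom-right diagonal).

Random speckle covers the whole image, including the flat background. Shapes have swapped their row and column positions — what was in the top-right is now in the bottom-left — a diagonal reflection.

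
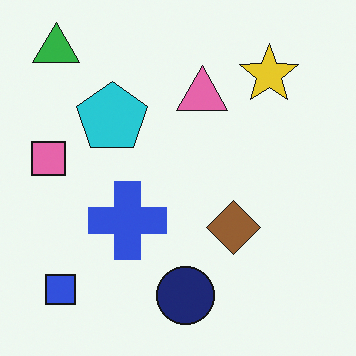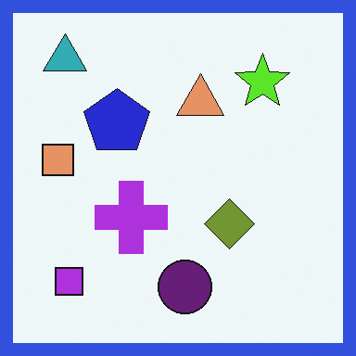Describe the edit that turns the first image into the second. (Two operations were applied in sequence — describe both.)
The second image is the first hue-shifted by a small amount, then framed with a blue border.

Every shape's color has rotated by the same amount around the hue wheel — a uniform hue shift. A solid blue frame runs around the edge of the second image, with the content slightly shrunk inside it.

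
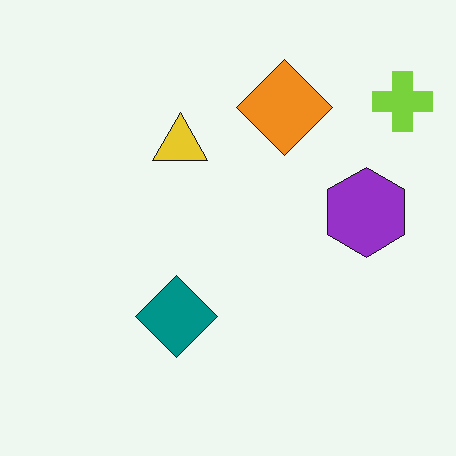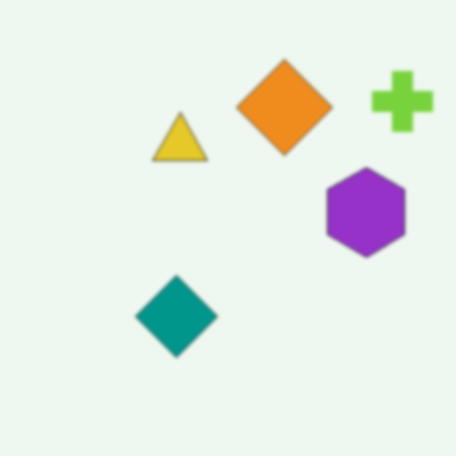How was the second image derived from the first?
It was slightly softened.

Shape edges and outlines are uniformly softened across the whole image.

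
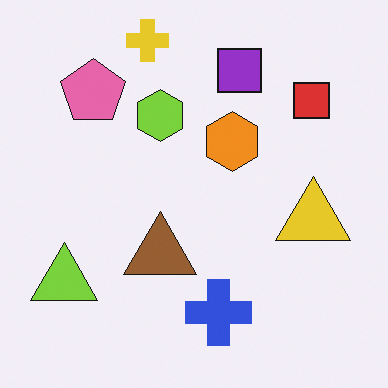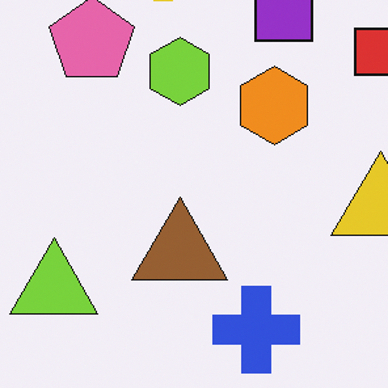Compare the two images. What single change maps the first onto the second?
This is the original image cropped slightly and scaled back up.

The visible shapes are larger and the field of view is narrower; shapes near the original edges may be partly or wholly outside the frame — a crop-and-rescale.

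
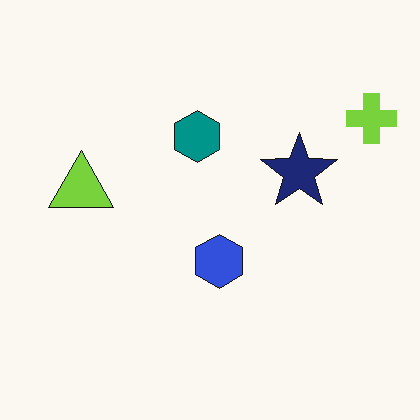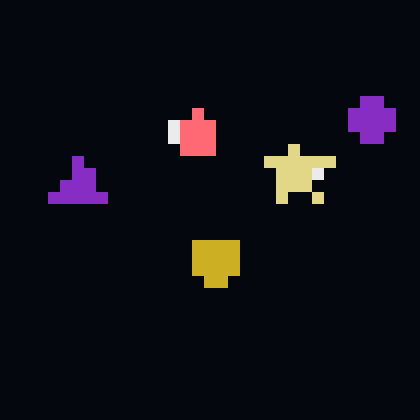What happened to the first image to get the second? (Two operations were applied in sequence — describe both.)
Heavily pixelated into large blocks, then color-inverted (negative).

Shapes are reduced to large square blocks; fine edges and outlines are lost — a downscale-then-upscale (mosaic) effect. The light background has become dark and every shape's color is its complement — a photographic negative.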